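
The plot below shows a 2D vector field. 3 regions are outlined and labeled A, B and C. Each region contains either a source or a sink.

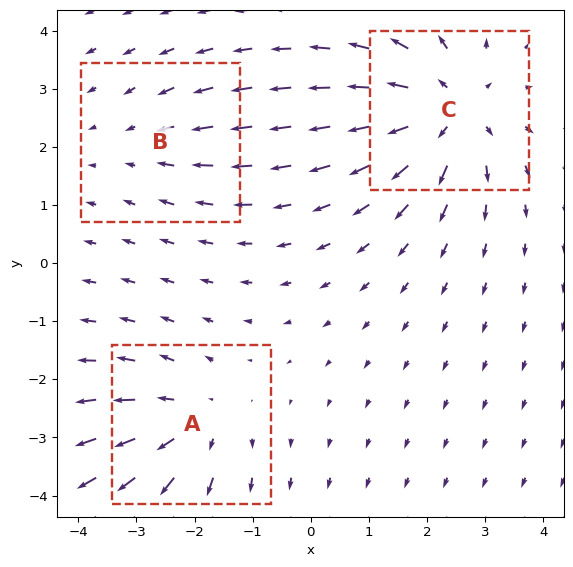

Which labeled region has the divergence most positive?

Divergence at each region's feature centre — A: about +3, B: about -2, C: about +4. Region C is most positive.

C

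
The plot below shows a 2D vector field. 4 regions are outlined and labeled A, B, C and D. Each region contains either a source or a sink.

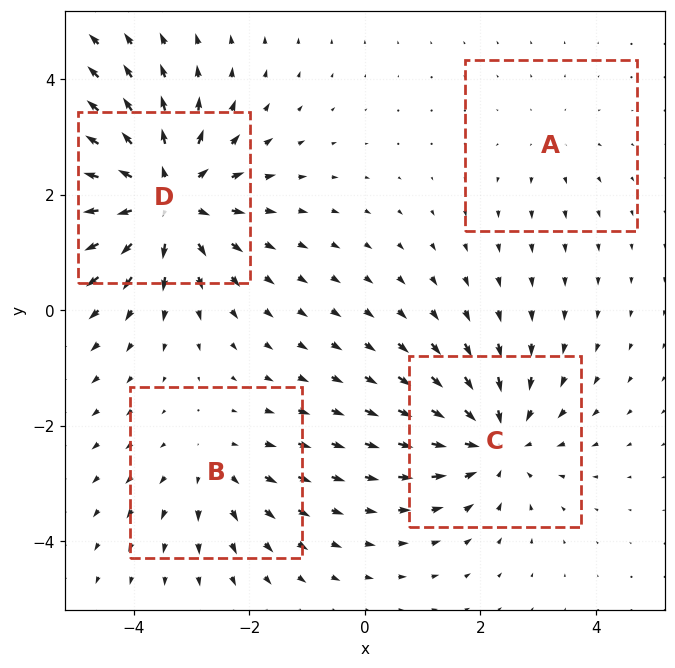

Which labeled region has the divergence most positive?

D

Divergence at each region's feature centre — A: about +2, B: about +3, C: about -5, D: about +7. Region D is most positive.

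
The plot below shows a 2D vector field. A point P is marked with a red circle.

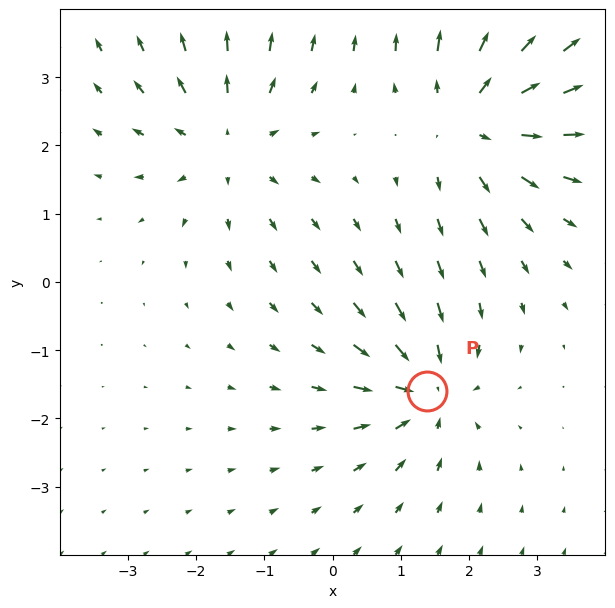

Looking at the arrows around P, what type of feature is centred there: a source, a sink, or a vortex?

At P (1.4, -1.6) the arrows converge inward. Divergence about -4, curl ≈0 — negative divergence with near-zero curl is a sink.

sink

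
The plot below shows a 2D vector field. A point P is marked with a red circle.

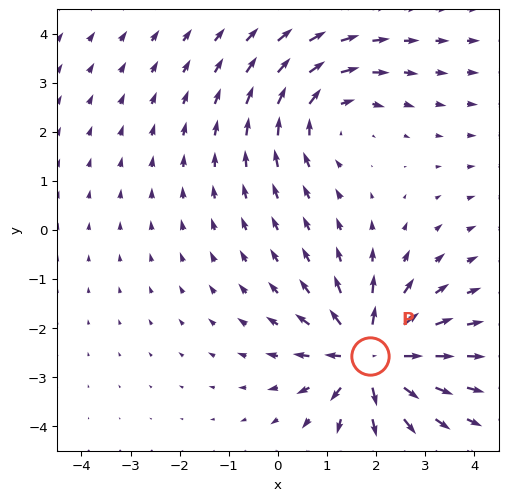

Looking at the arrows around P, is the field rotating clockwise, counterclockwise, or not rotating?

not rotating

Near P at (1.9, -2.6) the arrows show no circulation. The curl there is ≈0.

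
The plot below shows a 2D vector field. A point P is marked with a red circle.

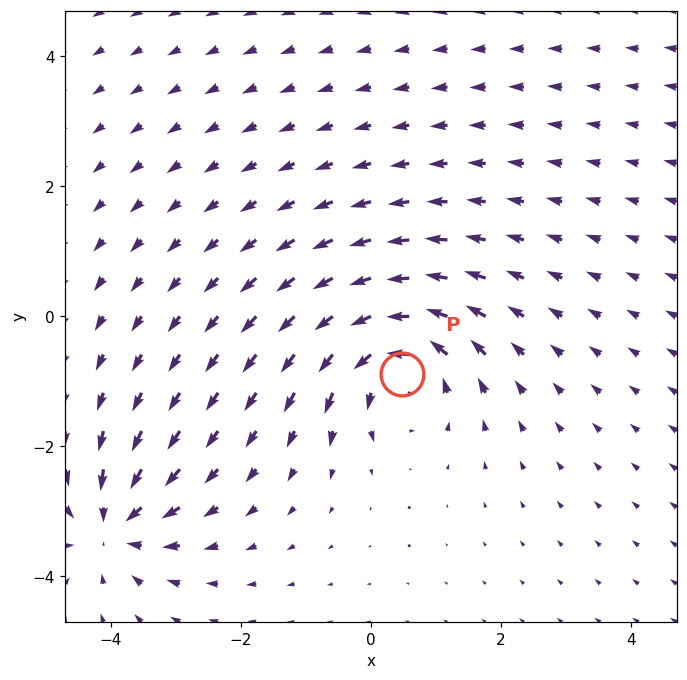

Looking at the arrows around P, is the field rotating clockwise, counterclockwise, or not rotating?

counterclockwise

Near P at (0.5, -0.9) the arrows circulate counterclockwise. The curl (z-component) there is about +5; positive curl means counterclockwise rotation.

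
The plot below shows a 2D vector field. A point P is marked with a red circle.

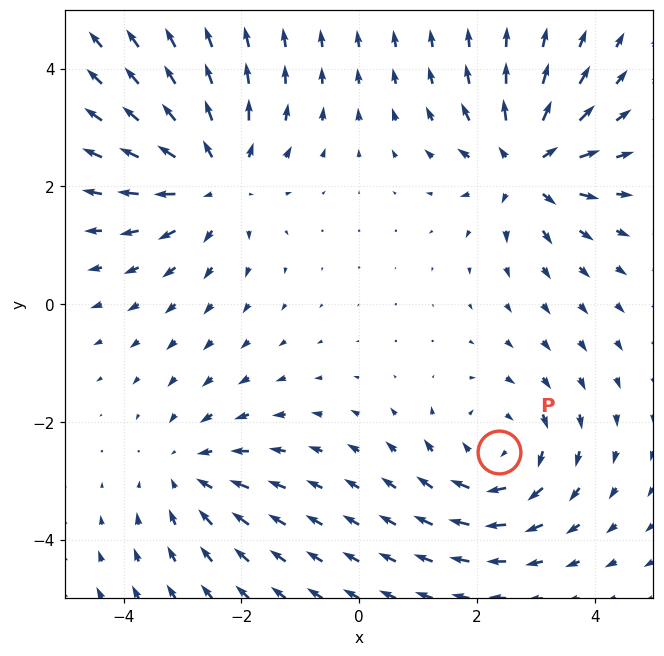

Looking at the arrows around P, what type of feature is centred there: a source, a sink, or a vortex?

At P (2.4, -2.5) the arrows circulate clockwise. Divergence ≈0, curl about -4 — near-zero divergence with nonzero curl is a vortex.

vortex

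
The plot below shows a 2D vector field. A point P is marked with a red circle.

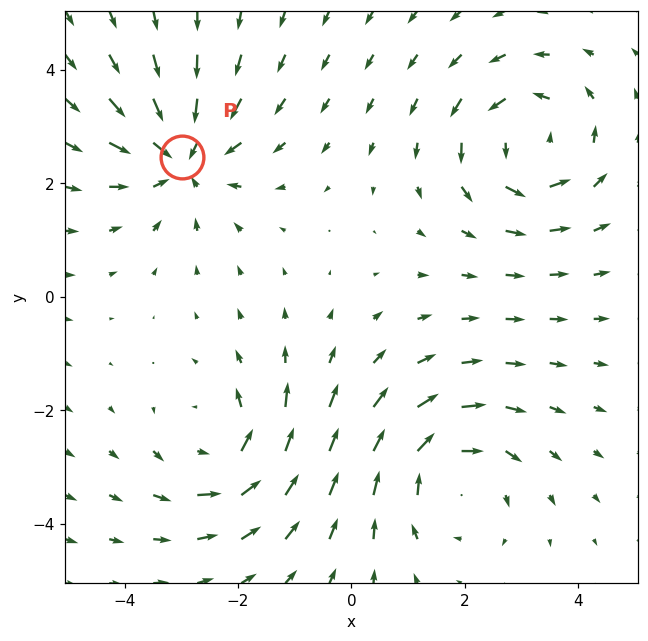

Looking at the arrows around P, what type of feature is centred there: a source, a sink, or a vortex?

At P (-3.0, 2.5) the arrows converge inward. Divergence about -5, curl ≈0 — negative divergence with near-zero curl is a sink.

sink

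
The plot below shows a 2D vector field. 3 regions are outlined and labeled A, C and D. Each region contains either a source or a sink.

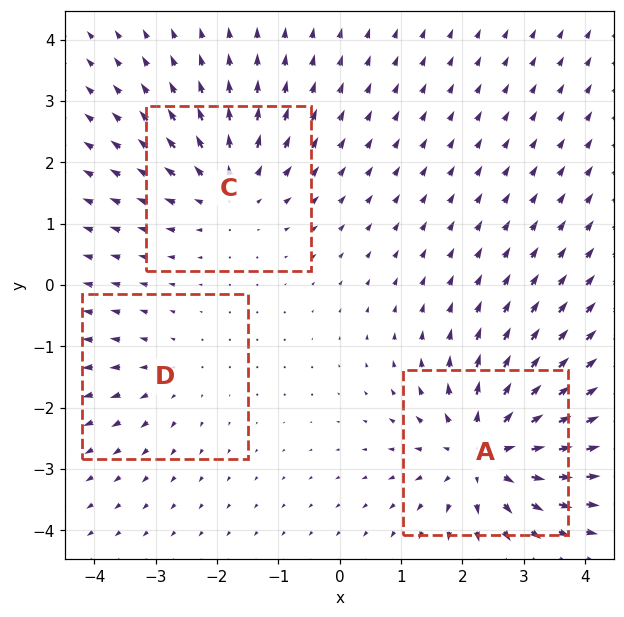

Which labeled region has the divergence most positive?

Divergence at each region's feature centre — A: about +5, C: about +3, D: about +2. Region A is most positive.

A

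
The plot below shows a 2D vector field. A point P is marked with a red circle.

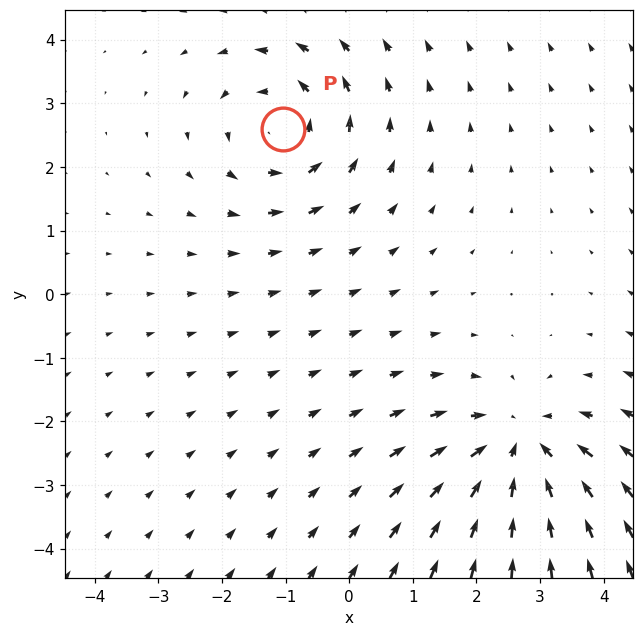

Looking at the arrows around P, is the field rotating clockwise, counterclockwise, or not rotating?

counterclockwise

Near P at (-1.0, 2.6) the arrows circulate counterclockwise. The curl (z-component) there is about +4; positive curl means counterclockwise rotation.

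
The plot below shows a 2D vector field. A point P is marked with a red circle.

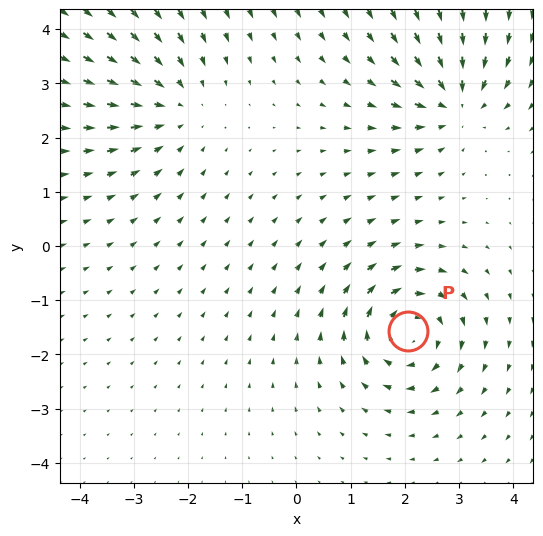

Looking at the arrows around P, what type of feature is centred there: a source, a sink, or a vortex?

vortex

At P (2.1, -1.6) the arrows circulate clockwise. Divergence ≈0, curl about -5 — near-zero divergence with nonzero curl is a vortex.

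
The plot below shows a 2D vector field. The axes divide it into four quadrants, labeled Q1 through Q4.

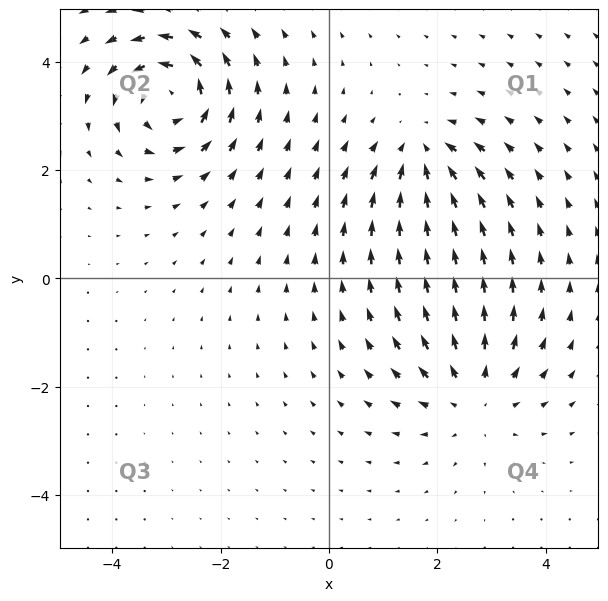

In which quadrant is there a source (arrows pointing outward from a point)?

The source sits at approximately (2.7, -2.2), which lies in quadrant Q4. The divergence there is about +4, positive as expected for a source.

Q4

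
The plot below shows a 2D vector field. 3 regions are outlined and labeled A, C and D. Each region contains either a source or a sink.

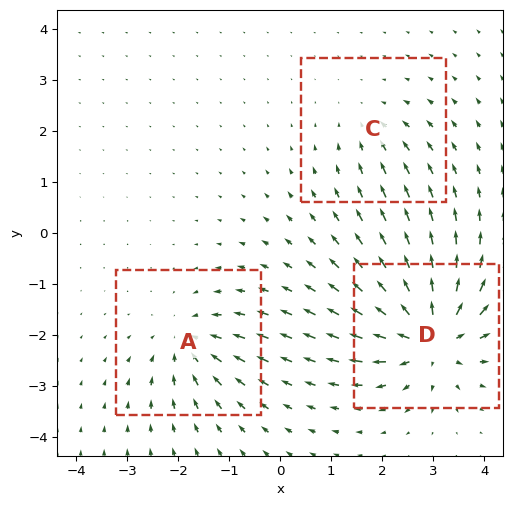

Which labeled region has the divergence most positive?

Divergence at each region's feature centre — A: about -4, C: about -2, D: about +6. Region D is most positive.

D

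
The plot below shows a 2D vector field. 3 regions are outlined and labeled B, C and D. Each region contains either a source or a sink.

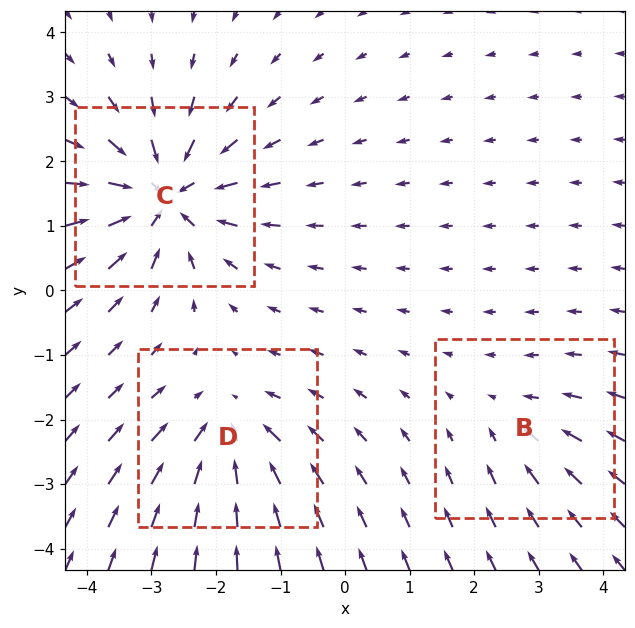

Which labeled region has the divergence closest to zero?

Divergence at each region's feature centre — B: about -2, C: about -6, D: about -4. Region B is closest to zero.

B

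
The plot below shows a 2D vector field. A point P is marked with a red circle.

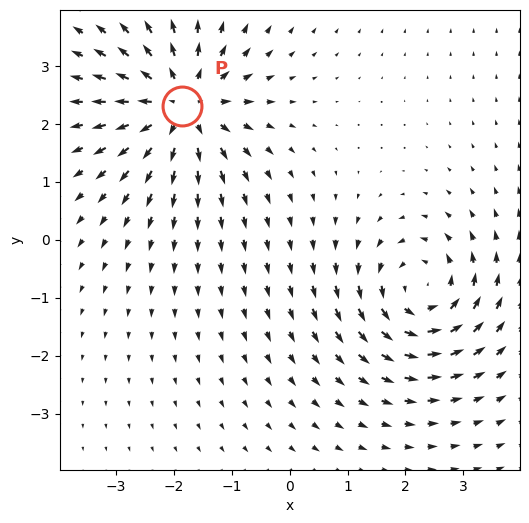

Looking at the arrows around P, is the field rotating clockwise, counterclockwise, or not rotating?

Near P at (-1.9, 2.3) the arrows show no circulation. The curl there is ≈0.

not rotating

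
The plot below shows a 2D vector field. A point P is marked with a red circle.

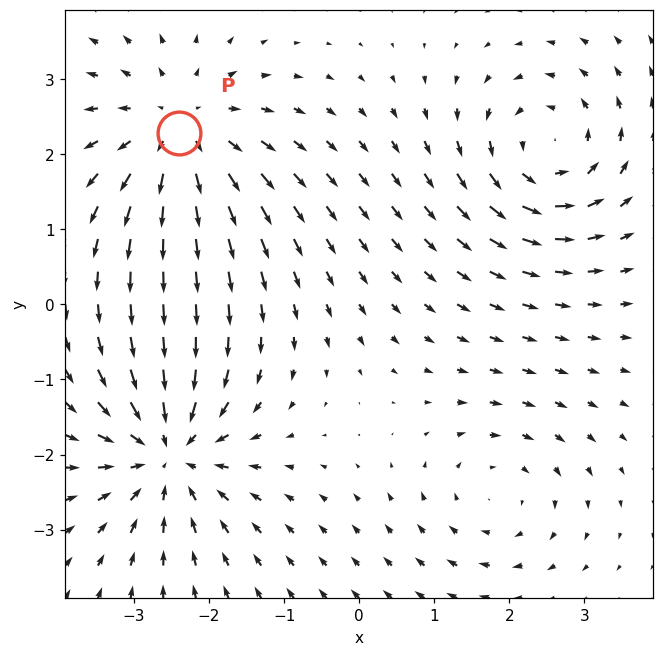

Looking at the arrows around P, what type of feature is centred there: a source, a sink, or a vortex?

source

At P (-2.4, 2.3) the arrows spread outward. Divergence about +4, curl ≈0 — positive divergence with near-zero curl is a source.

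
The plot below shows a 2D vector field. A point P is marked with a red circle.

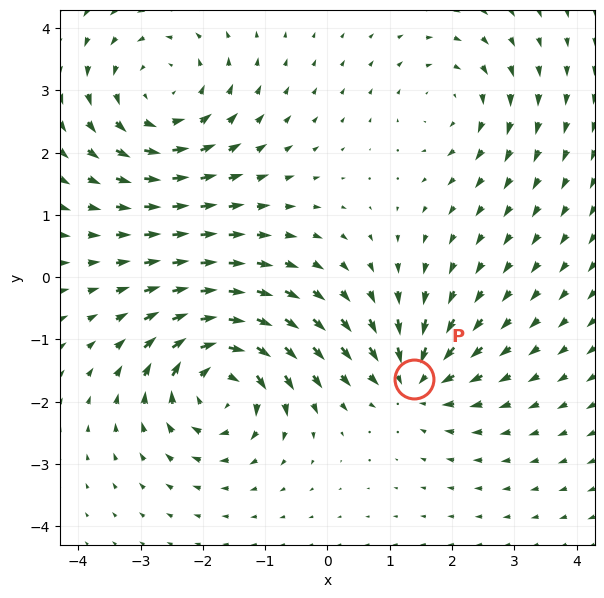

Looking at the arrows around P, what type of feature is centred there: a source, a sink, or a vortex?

At P (1.4, -1.6) the arrows converge inward. Divergence about -5, curl ≈0 — negative divergence with near-zero curl is a sink.

sink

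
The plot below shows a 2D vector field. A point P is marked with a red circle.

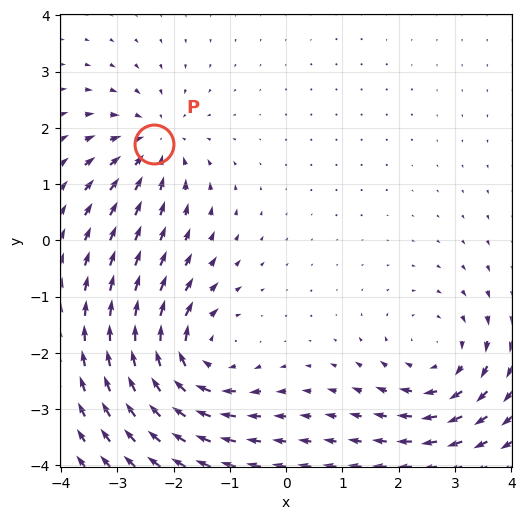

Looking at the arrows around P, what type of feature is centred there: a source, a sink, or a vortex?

sink

At P (-2.3, 1.7) the arrows converge inward. Divergence about -4, curl ≈0 — negative divergence with near-zero curl is a sink.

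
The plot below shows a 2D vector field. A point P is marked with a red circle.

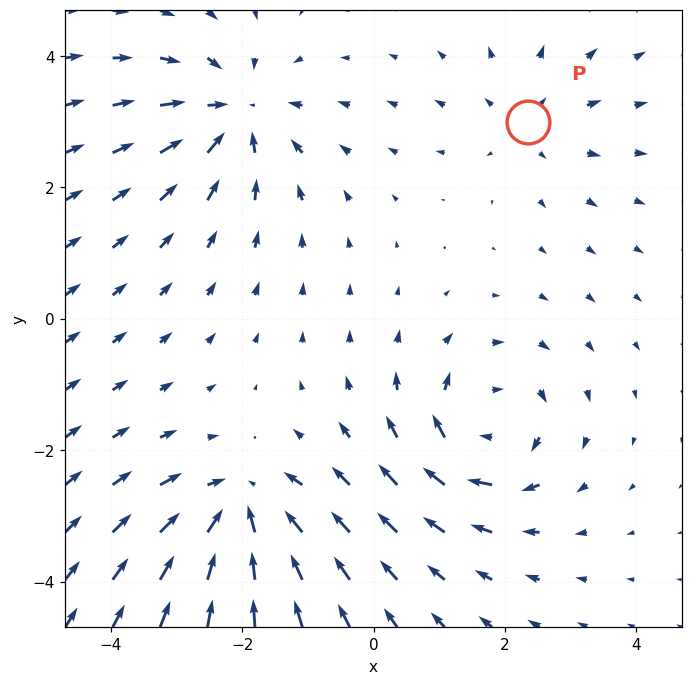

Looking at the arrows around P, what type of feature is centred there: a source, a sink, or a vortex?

At P (2.4, 3.0) the arrows spread outward. Divergence about +3, curl ≈0 — positive divergence with near-zero curl is a source.

source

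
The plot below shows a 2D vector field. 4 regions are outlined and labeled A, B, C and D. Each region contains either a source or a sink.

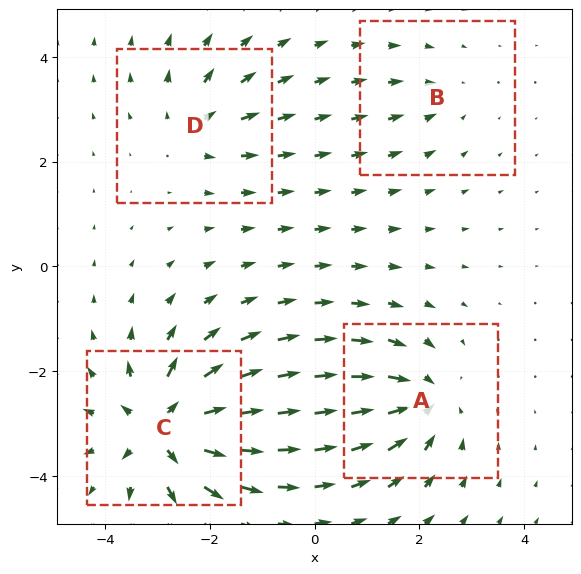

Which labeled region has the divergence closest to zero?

Divergence at each region's feature centre — A: about -5, B: about -2, C: about +8, D: about +4. Region B is closest to zero.

B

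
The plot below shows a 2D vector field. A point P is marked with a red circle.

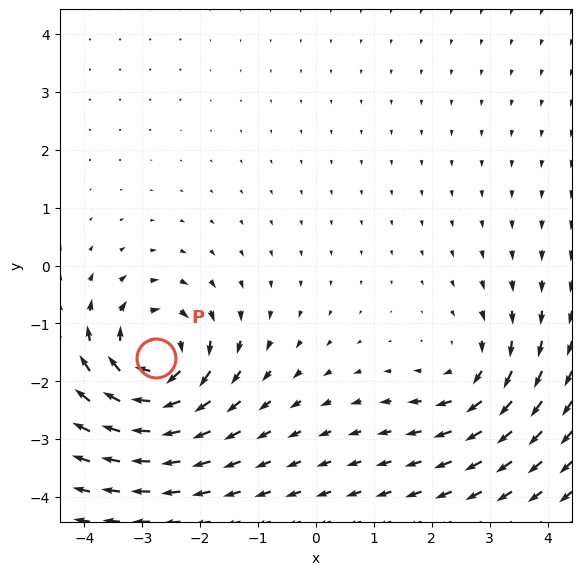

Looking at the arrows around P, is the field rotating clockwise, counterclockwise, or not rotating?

Near P at (-2.8, -1.6) the arrows circulate clockwise. The curl (z-component) there is about -6; negative curl means clockwise rotation.

clockwise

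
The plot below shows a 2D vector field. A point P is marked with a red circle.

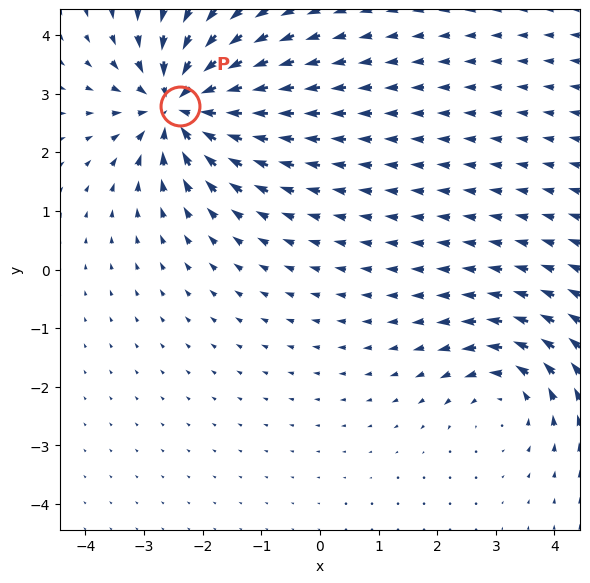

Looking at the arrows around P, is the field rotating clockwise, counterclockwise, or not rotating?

Near P at (-2.4, 2.8) the arrows show no circulation. The curl there is ≈0.

not rotating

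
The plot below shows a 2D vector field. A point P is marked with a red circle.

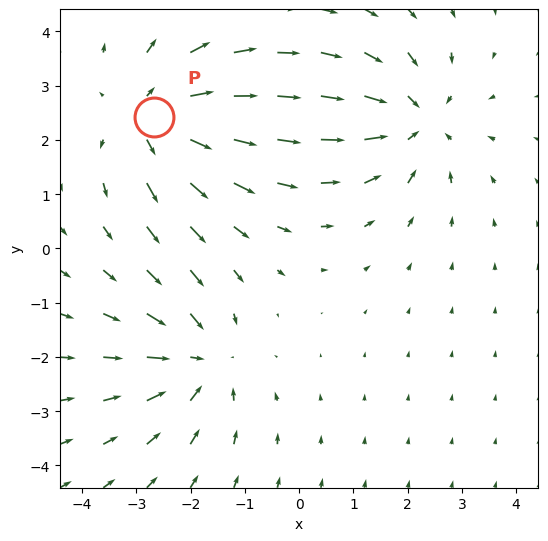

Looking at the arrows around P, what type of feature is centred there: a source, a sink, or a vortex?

source

At P (-2.7, 2.4) the arrows spread outward. Divergence about +4, curl ≈0 — positive divergence with near-zero curl is a source.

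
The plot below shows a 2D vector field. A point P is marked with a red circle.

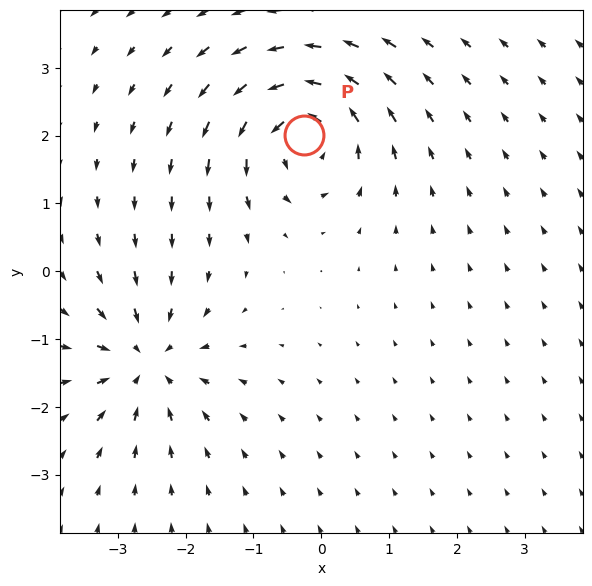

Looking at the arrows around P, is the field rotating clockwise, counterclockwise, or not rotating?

Near P at (-0.3, 2.0) the arrows circulate counterclockwise. The curl (z-component) there is about +7; positive curl means counterclockwise rotation.

counterclockwise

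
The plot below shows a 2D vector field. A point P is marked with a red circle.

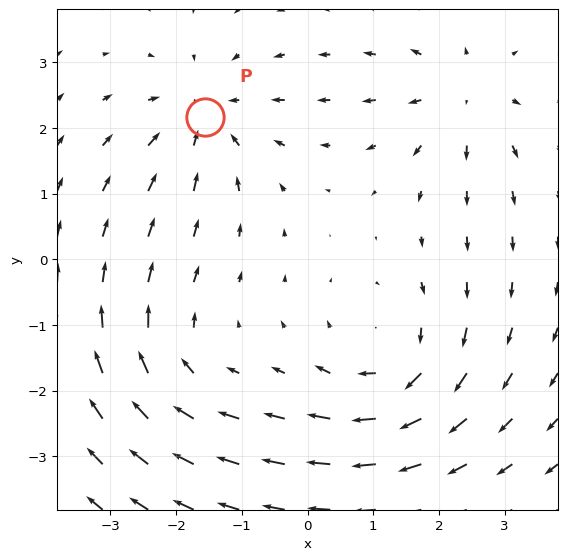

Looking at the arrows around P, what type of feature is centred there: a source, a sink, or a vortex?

sink

At P (-1.6, 2.2) the arrows converge inward. Divergence about -3, curl ≈0 — negative divergence with near-zero curl is a sink.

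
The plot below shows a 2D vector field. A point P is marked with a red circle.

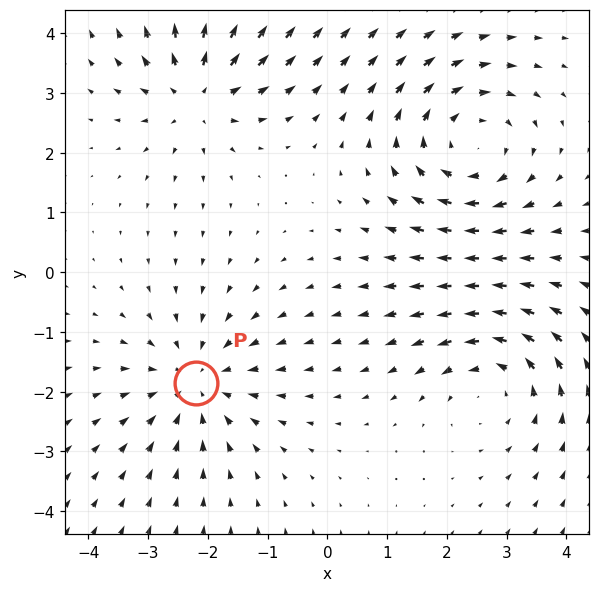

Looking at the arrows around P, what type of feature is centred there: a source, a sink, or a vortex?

At P (-2.2, -1.9) the arrows converge inward. Divergence about -4, curl ≈0 — negative divergence with near-zero curl is a sink.

sink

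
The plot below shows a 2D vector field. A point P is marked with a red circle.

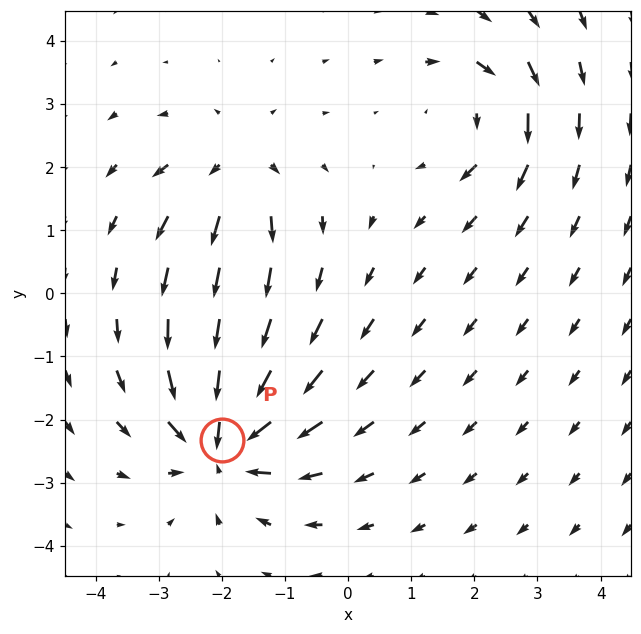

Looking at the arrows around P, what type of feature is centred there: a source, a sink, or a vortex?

At P (-2.0, -2.3) the arrows converge inward. Divergence about -5, curl ≈0 — negative divergence with near-zero curl is a sink.

sink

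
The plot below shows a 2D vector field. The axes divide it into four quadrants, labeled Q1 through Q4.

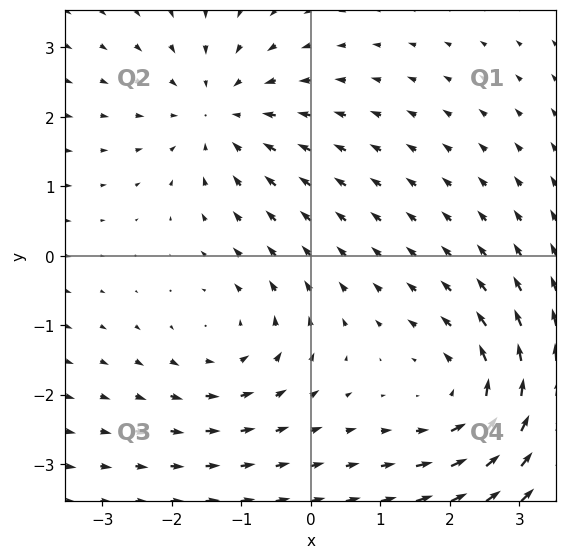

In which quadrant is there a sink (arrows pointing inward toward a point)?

Q2

The sink sits at approximately (-1.3, 2.0), which lies in quadrant Q2. The divergence there is about -4, negative as expected for a sink.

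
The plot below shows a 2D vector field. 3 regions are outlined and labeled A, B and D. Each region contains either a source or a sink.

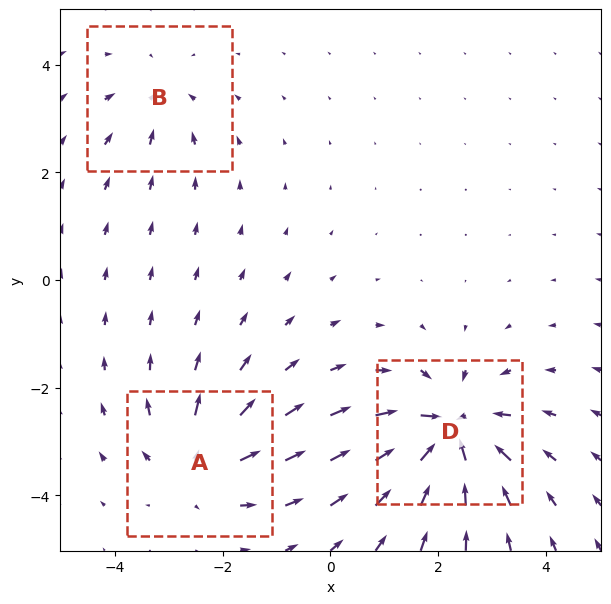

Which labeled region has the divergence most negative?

D

Divergence at each region's feature centre — A: about +4, B: about -3, D: about -6. Region D is most negative.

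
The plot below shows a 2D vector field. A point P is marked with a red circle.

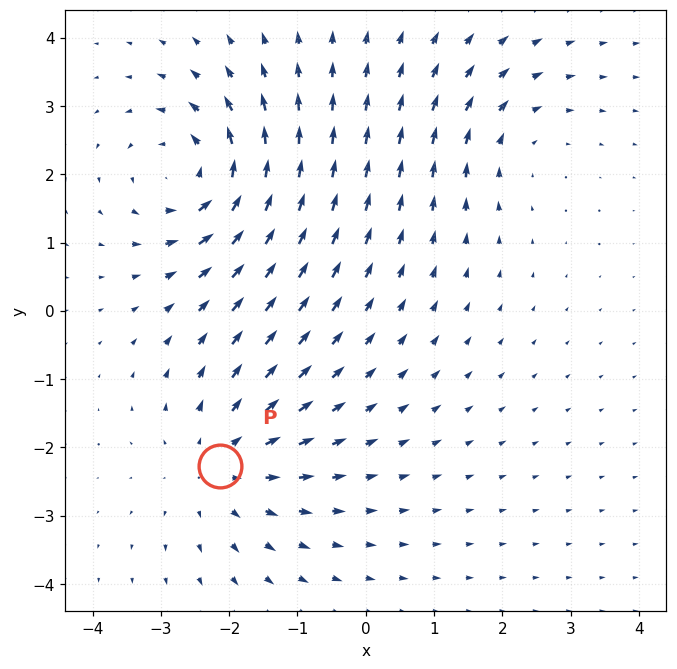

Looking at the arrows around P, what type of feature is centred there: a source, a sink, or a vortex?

At P (-2.1, -2.3) the arrows spread outward. Divergence about +3, curl ≈0 — positive divergence with near-zero curl is a source.

source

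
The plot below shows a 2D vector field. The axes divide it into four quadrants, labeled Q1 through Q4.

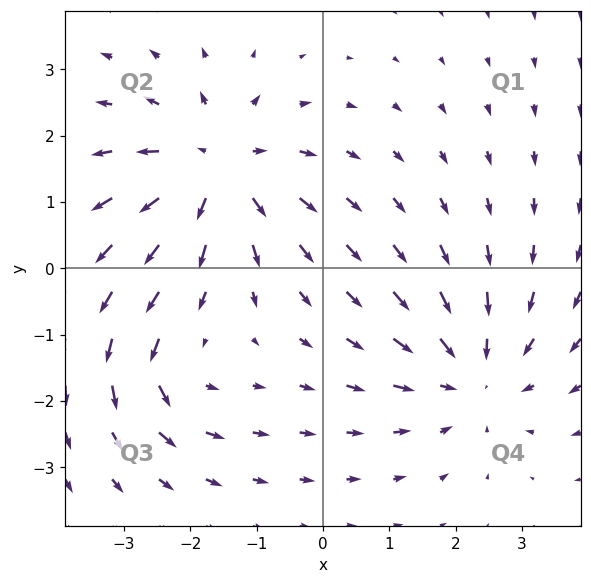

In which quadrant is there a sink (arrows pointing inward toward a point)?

The sink sits at approximately (2.3, -1.6), which lies in quadrant Q4. The divergence there is about -3, negative as expected for a sink.

Q4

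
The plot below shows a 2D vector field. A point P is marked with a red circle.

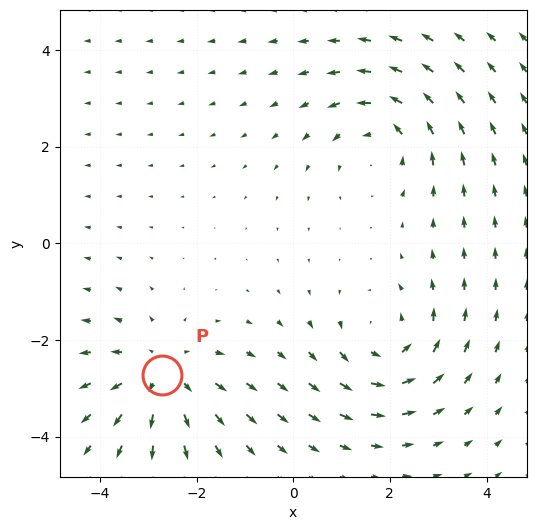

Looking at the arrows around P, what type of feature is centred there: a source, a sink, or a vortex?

At P (-2.7, -2.7) the arrows spread outward. Divergence about +4, curl ≈0 — positive divergence with near-zero curl is a source.

source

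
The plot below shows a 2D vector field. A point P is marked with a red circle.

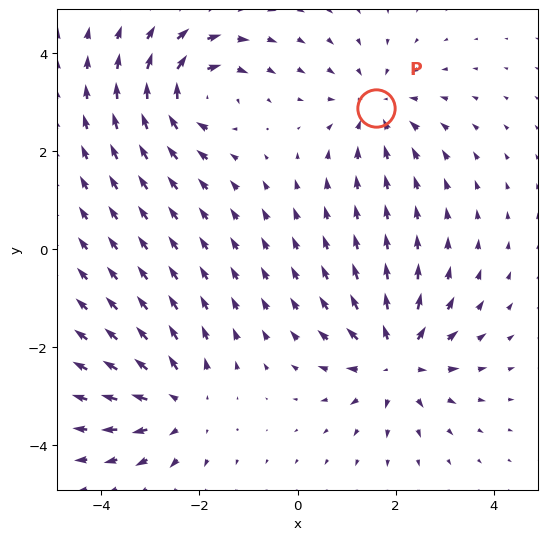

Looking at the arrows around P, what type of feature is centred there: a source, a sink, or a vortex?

sink

At P (1.6, 2.9) the arrows converge inward. Divergence about -4, curl ≈0 — negative divergence with near-zero curl is a sink.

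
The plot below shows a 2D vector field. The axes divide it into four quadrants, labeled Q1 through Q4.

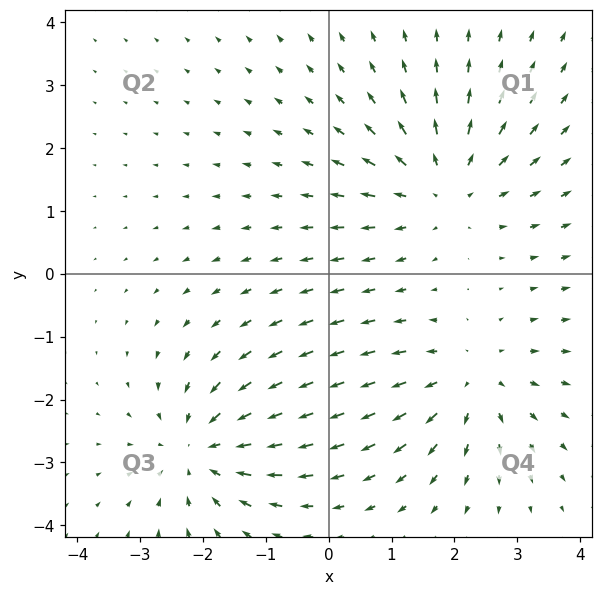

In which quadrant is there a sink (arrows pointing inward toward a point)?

Q3

The sink sits at approximately (-2.0, -2.8), which lies in quadrant Q3. The divergence there is about -4, negative as expected for a sink.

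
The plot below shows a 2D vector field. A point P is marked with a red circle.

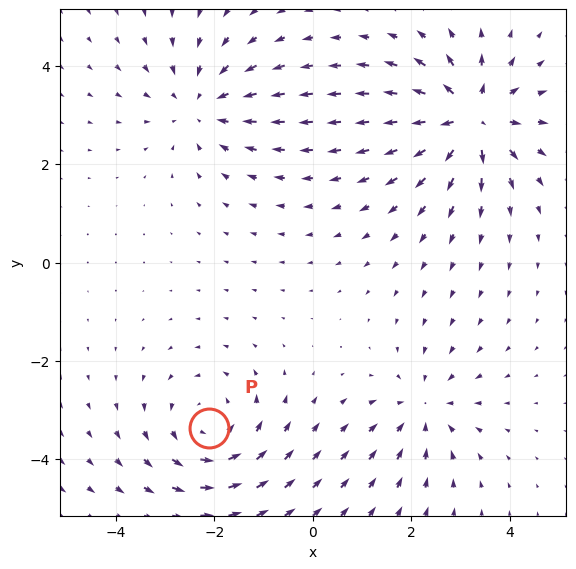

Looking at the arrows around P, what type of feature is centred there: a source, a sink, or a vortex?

At P (-2.1, -3.4) the arrows circulate counterclockwise. Divergence ≈0, curl about +3 — near-zero divergence with nonzero curl is a vortex.

vortex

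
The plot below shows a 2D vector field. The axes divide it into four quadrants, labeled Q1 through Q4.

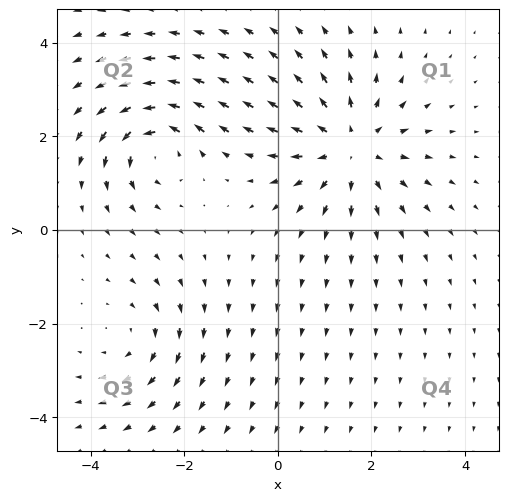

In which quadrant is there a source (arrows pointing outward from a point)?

Q1

The source sits at approximately (1.6, 1.8), which lies in quadrant Q1. The divergence there is about +4, positive as expected for a source.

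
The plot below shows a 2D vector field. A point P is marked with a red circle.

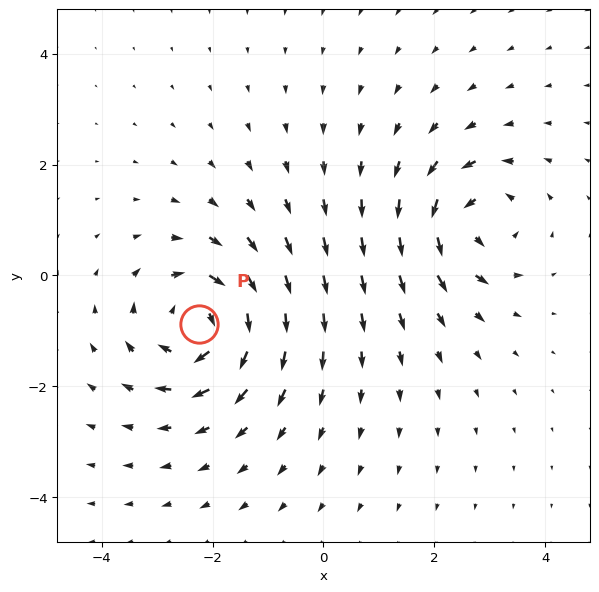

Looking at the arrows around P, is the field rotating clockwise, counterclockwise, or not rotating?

clockwise

Near P at (-2.2, -0.9) the arrows circulate clockwise. The curl (z-component) there is about -5; negative curl means clockwise rotation.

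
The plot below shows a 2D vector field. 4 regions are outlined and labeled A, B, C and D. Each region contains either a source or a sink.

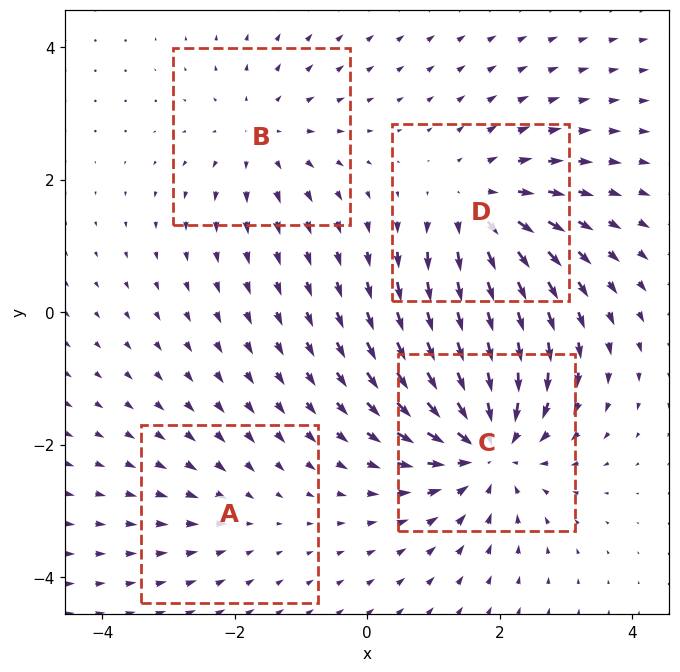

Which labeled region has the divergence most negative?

C

Divergence at each region's feature centre — A: about -2, B: about +3, C: about -6, D: about +5. Region C is most negative.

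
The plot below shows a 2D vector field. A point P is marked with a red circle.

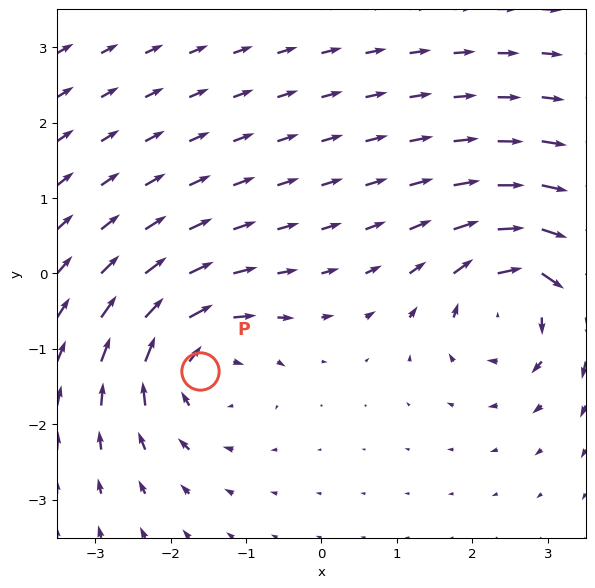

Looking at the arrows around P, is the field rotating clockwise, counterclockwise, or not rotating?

Near P at (-1.6, -1.3) the arrows circulate clockwise. The curl (z-component) there is about -4; negative curl means clockwise rotation.

clockwise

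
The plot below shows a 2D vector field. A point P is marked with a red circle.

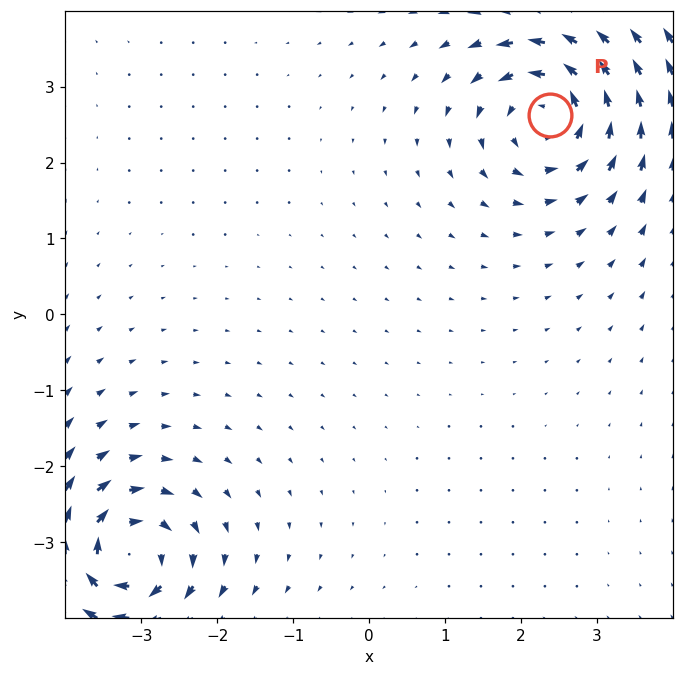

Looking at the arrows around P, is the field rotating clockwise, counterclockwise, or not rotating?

Near P at (2.4, 2.6) the arrows circulate counterclockwise. The curl (z-component) there is about +6; positive curl means counterclockwise rotation.

counterclockwise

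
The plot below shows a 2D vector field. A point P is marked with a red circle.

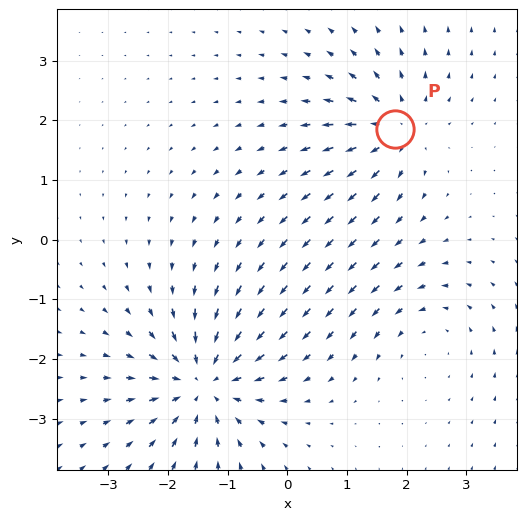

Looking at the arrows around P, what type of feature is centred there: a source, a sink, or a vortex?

At P (1.8, 1.9) the arrows spread outward. Divergence about +4, curl ≈0 — positive divergence with near-zero curl is a source.

source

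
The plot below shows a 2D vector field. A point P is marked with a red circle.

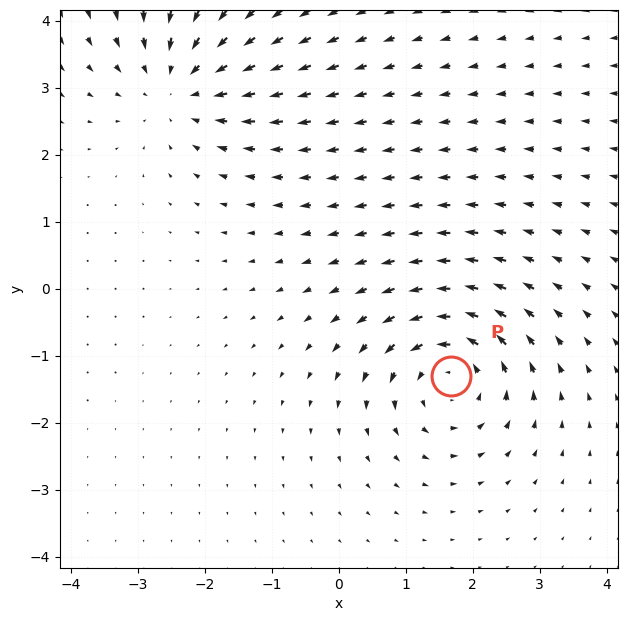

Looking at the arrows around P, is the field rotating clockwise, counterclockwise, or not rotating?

Near P at (1.7, -1.3) the arrows circulate counterclockwise. The curl (z-component) there is about +5; positive curl means counterclockwise rotation.

counterclockwise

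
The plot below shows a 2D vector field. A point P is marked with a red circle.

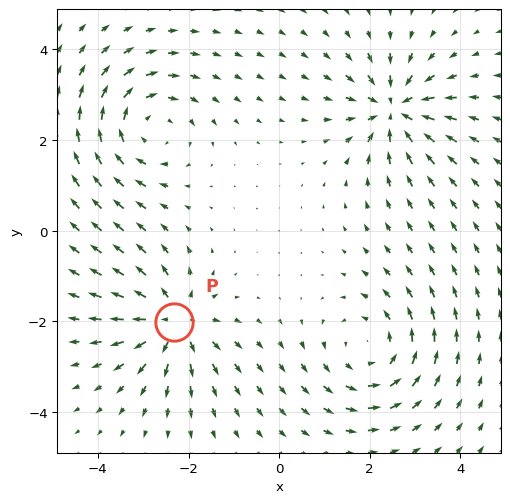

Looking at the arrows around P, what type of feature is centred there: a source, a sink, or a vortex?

At P (-2.3, -2.0) the arrows spread outward. Divergence about +6, curl ≈0 — positive divergence with near-zero curl is a source.

source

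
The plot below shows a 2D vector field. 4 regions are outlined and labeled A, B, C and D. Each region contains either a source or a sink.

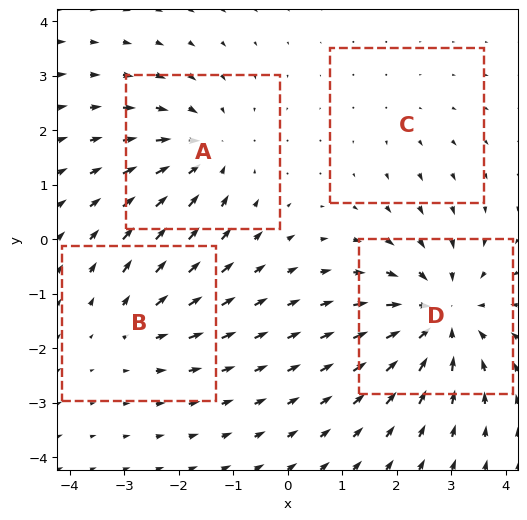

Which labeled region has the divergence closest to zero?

C

Divergence at each region's feature centre — A: about -4, B: about +3, C: about +2, D: about -6. Region C is closest to zero.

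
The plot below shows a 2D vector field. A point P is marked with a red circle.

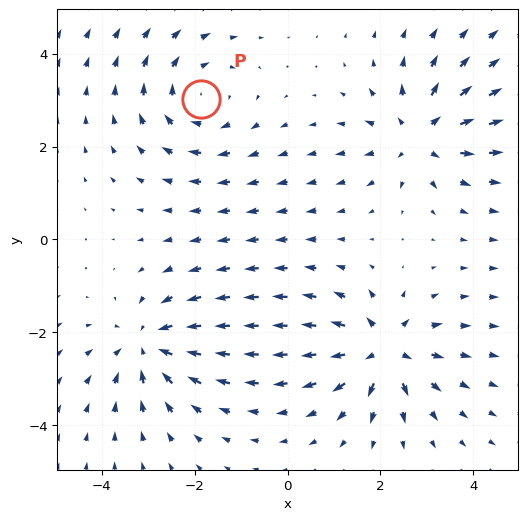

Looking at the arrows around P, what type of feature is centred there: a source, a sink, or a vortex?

vortex

At P (-1.9, 3.0) the arrows circulate clockwise. Divergence ≈0, curl about -3 — near-zero divergence with nonzero curl is a vortex.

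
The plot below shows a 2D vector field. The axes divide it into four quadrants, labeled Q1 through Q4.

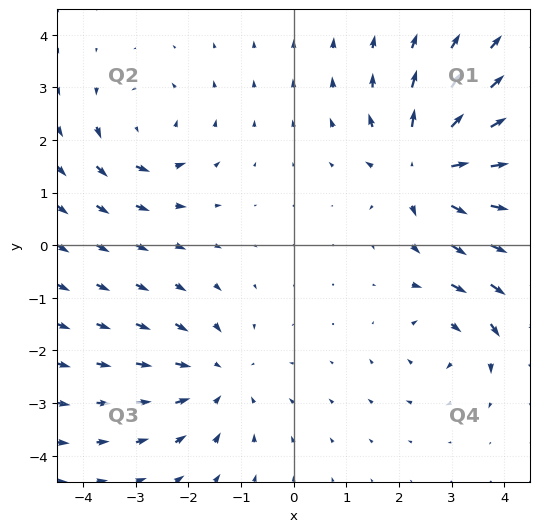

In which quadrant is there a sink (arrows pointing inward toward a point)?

The sink sits at approximately (-1.5, -2.5), which lies in quadrant Q3. The divergence there is about -3, negative as expected for a sink.

Q3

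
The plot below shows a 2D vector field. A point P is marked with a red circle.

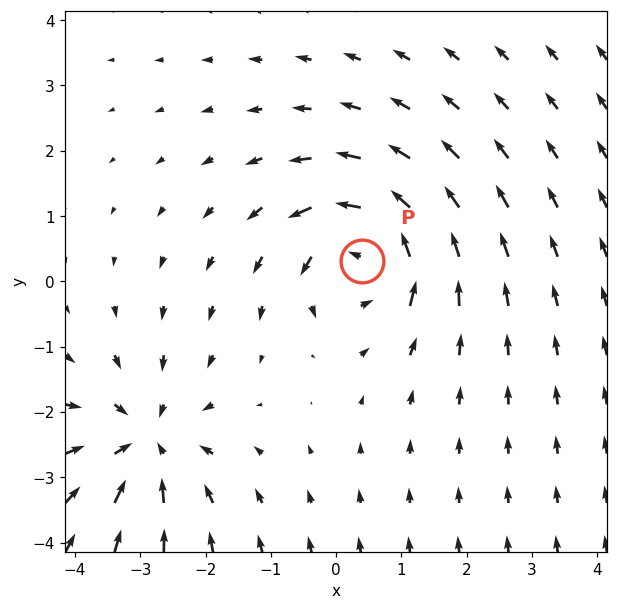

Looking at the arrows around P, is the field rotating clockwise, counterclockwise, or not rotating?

counterclockwise

Near P at (0.4, 0.3) the arrows circulate counterclockwise. The curl (z-component) there is about +6; positive curl means counterclockwise rotation.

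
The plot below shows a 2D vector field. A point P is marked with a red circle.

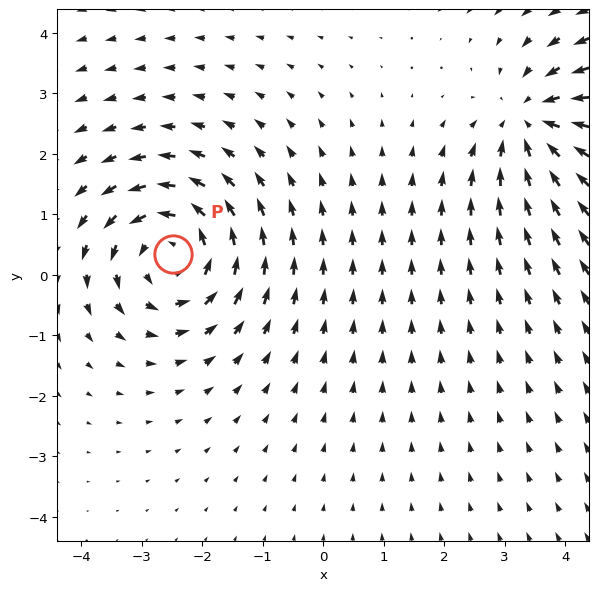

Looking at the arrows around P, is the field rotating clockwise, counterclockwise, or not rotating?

counterclockwise

Near P at (-2.5, 0.3) the arrows circulate counterclockwise. The curl (z-component) there is about +5; positive curl means counterclockwise rotation.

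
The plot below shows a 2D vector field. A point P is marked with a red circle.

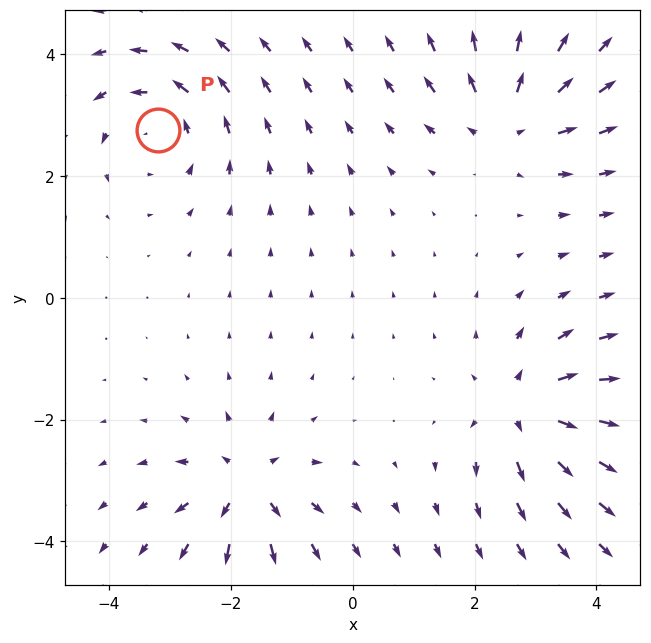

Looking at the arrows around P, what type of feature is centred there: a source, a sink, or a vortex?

At P (-3.2, 2.8) the arrows circulate counterclockwise. Divergence ≈0, curl about +4 — near-zero divergence with nonzero curl is a vortex.

vortex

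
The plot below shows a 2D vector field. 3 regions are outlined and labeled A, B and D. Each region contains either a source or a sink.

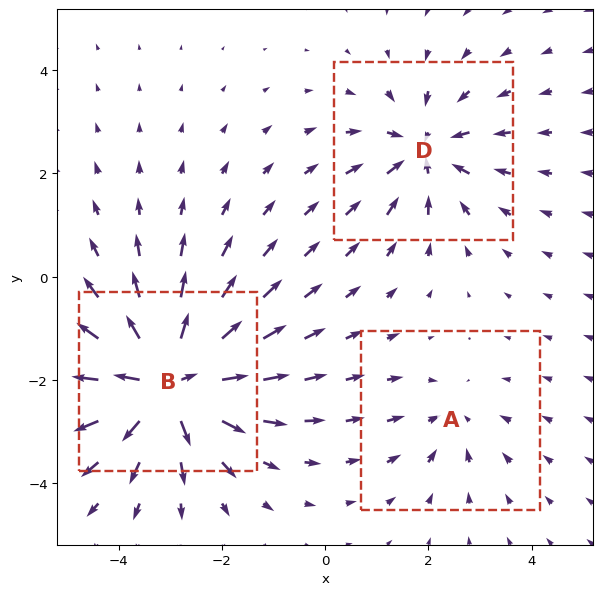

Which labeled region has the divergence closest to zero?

Divergence at each region's feature centre — A: about -2, B: about +6, D: about -3. Region A is closest to zero.

A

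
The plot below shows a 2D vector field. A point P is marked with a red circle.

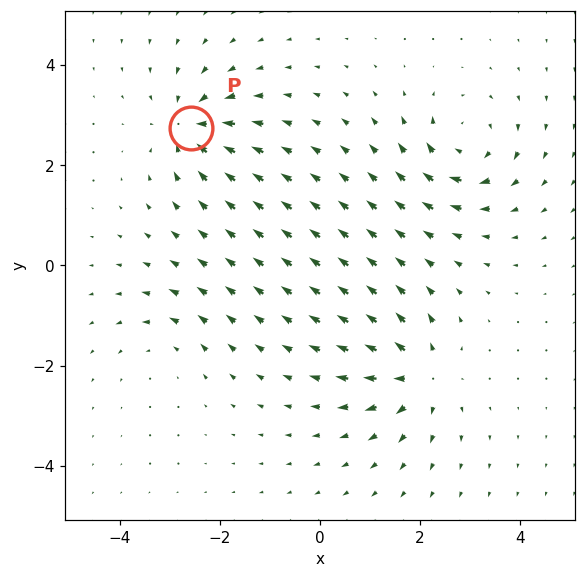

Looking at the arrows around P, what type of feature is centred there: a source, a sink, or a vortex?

sink

At P (-2.6, 2.8) the arrows converge inward. Divergence about -7, curl ≈0 — negative divergence with near-zero curl is a sink.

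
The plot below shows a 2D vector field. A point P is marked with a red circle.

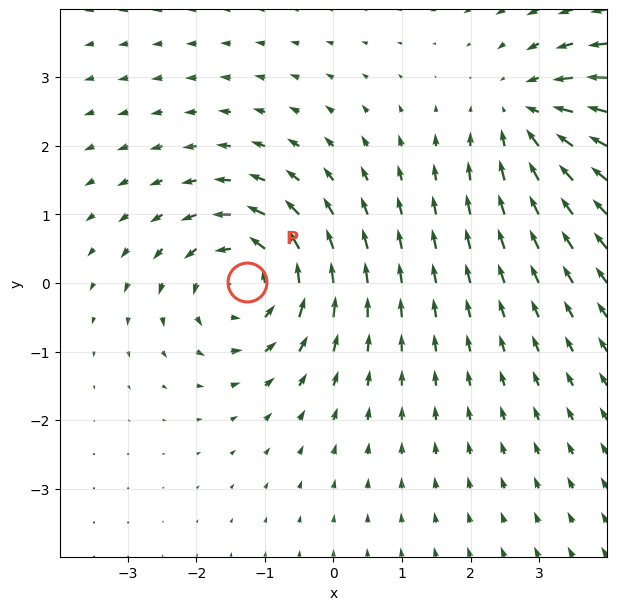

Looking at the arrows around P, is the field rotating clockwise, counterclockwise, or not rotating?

counterclockwise

Near P at (-1.3, 0.0) the arrows circulate counterclockwise. The curl (z-component) there is about +4; positive curl means counterclockwise rotation.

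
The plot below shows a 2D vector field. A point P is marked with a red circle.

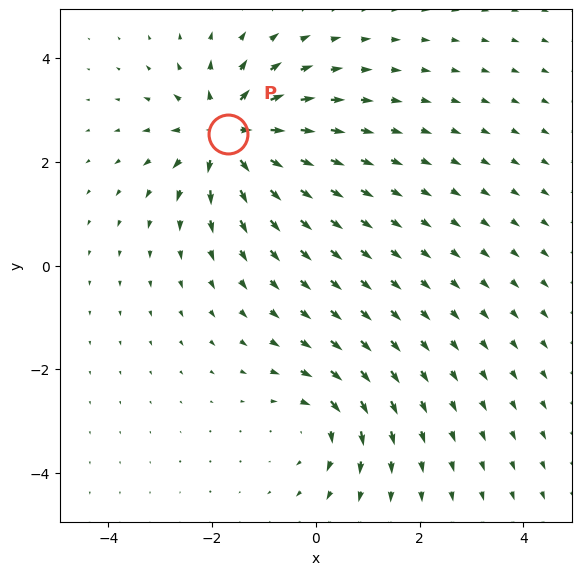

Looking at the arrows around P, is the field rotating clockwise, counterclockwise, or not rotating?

Near P at (-1.7, 2.5) the arrows show no circulation. The curl there is ≈0.

not rotating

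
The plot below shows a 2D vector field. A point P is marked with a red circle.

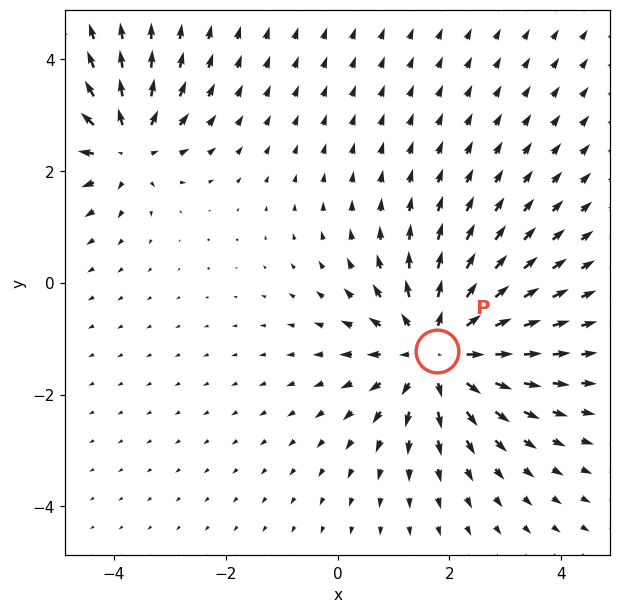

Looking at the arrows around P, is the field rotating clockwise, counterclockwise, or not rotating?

Near P at (1.8, -1.2) the arrows show no circulation. The curl there is ≈0.

not rotating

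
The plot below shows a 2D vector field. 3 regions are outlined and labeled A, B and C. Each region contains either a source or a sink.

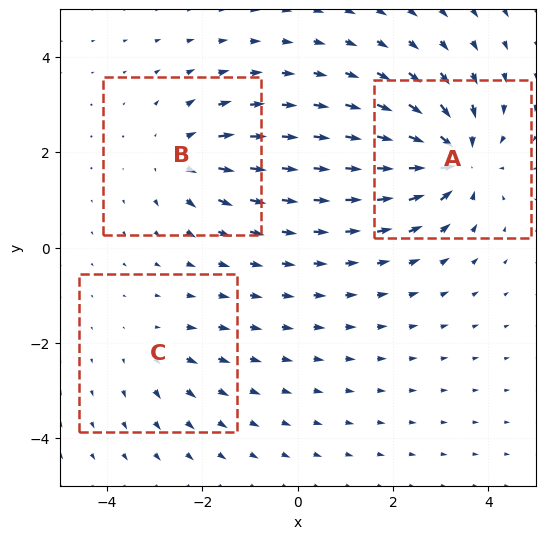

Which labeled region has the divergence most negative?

A

Divergence at each region's feature centre — A: about -6, B: about +4, C: about +2. Region A is most negative.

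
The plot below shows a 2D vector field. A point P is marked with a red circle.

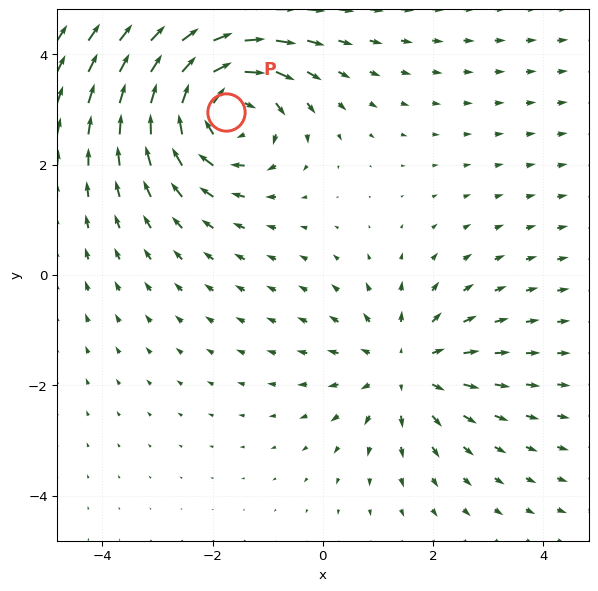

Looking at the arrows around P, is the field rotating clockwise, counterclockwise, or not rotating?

Near P at (-1.8, 3.0) the arrows circulate clockwise. The curl (z-component) there is about -5; negative curl means clockwise rotation.

clockwise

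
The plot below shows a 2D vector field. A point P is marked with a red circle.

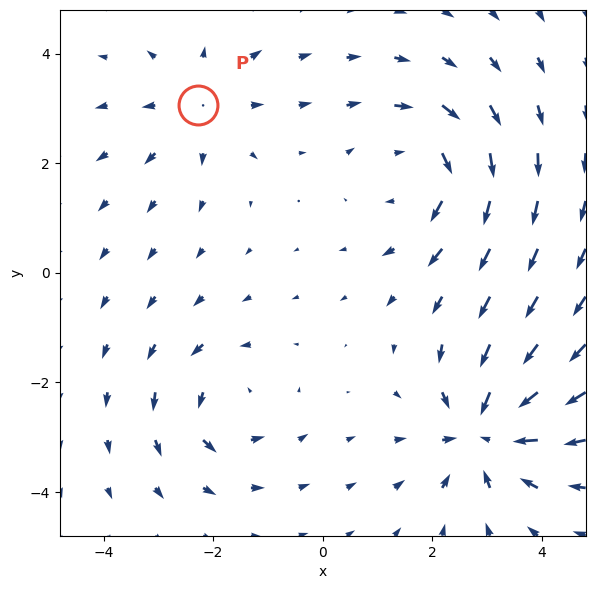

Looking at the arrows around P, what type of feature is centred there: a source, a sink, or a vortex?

At P (-2.3, 3.1) the arrows spread outward. Divergence about +3, curl ≈0 — positive divergence with near-zero curl is a source.

source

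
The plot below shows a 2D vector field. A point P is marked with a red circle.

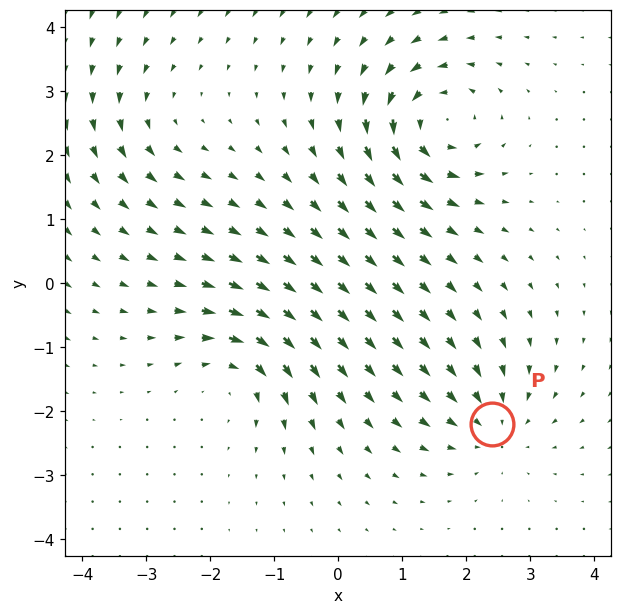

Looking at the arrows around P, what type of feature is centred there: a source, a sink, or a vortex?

sink

At P (2.4, -2.2) the arrows converge inward. Divergence about -4, curl ≈0 — negative divergence with near-zero curl is a sink.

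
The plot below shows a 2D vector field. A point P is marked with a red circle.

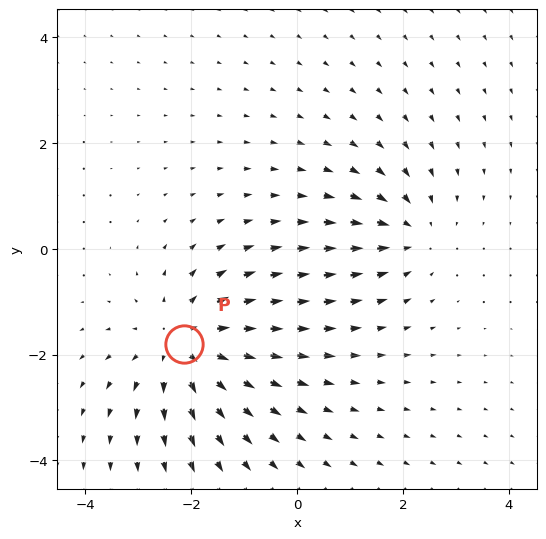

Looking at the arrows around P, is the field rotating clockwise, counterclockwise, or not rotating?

Near P at (-2.1, -1.8) the arrows show no circulation. The curl there is ≈0.

not rotating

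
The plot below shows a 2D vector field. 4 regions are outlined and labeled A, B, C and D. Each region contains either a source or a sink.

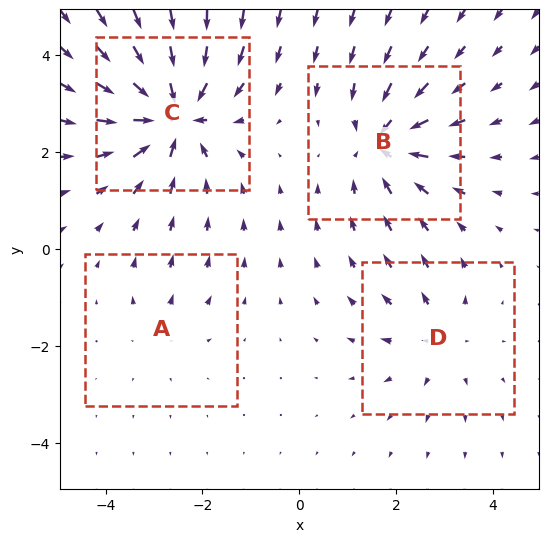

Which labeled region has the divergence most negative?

C

Divergence at each region's feature centre — A: about +2, B: about -5, C: about -8, D: about +3. Region C is most negative.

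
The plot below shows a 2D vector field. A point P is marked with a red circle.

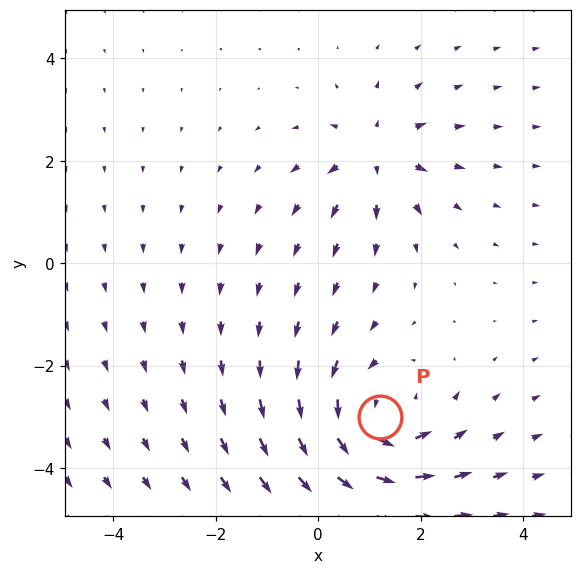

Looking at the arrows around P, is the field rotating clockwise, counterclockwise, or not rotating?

counterclockwise

Near P at (1.2, -3.0) the arrows circulate counterclockwise. The curl (z-component) there is about +4; positive curl means counterclockwise rotation.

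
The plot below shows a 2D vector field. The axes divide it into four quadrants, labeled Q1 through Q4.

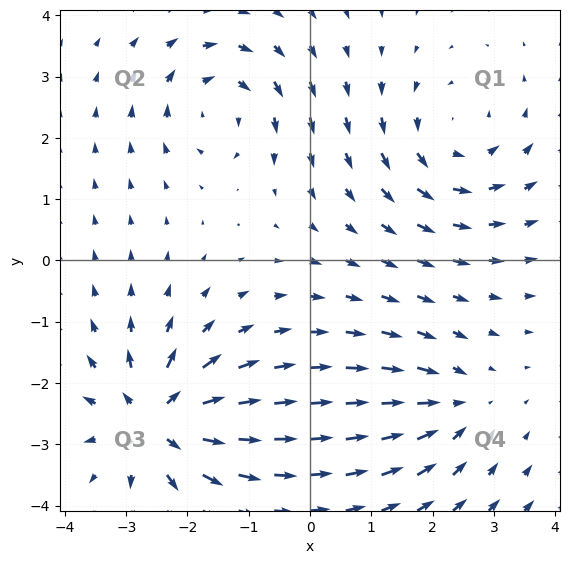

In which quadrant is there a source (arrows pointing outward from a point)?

The source sits at approximately (-2.5, -2.6), which lies in quadrant Q3. The divergence there is about +6, positive as expected for a source.

Q3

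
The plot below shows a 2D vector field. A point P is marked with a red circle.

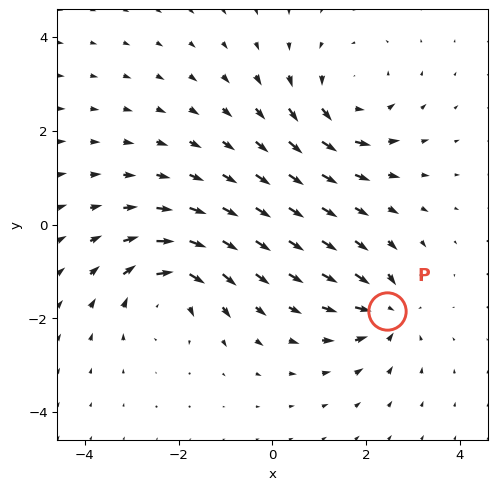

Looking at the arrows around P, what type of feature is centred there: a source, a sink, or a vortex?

At P (2.5, -1.9) the arrows converge inward. Divergence about -5, curl ≈0 — negative divergence with near-zero curl is a sink.

sink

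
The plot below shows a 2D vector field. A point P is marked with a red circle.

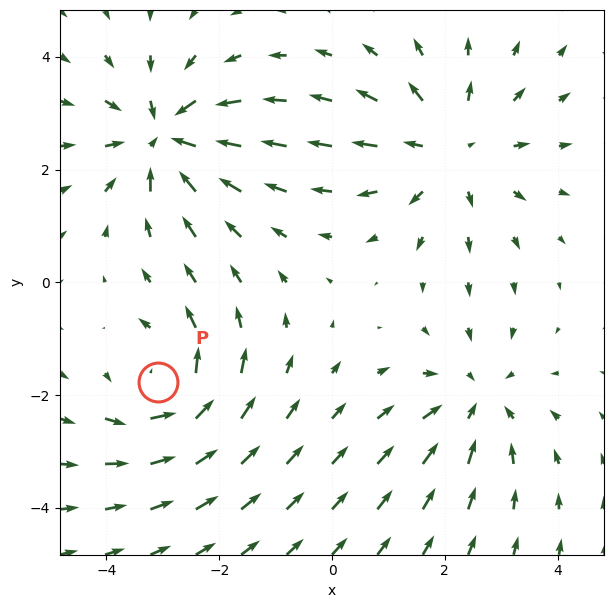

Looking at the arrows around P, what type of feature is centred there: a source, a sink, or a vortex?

At P (-3.1, -1.8) the arrows circulate counterclockwise. Divergence ≈0, curl about +4 — near-zero divergence with nonzero curl is a vortex.

vortex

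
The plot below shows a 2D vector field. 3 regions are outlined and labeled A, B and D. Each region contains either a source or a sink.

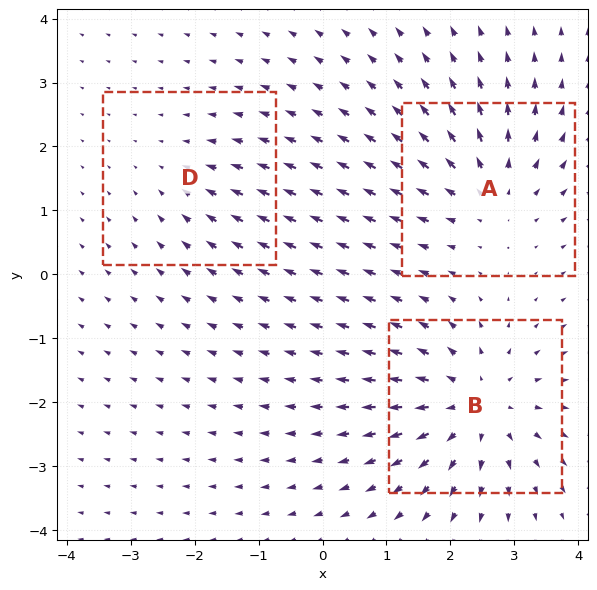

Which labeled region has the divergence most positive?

Divergence at each region's feature centre — A: about +3, B: about +4, D: about -2. Region B is most positive.

B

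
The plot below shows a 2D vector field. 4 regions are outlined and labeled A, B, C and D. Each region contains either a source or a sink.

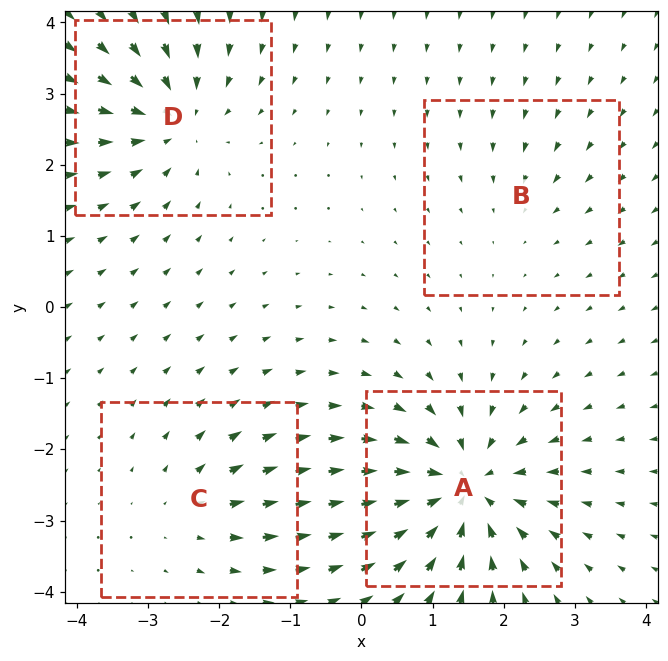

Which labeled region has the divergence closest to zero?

B

Divergence at each region's feature centre — A: about -8, B: about -2, C: about +4, D: about -6. Region B is closest to zero.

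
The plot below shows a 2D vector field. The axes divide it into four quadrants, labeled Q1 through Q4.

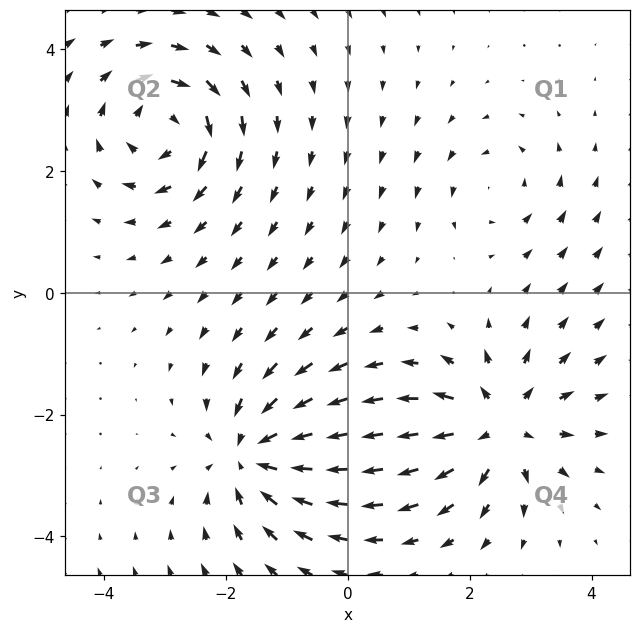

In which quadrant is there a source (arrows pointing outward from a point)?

The source sits at approximately (2.5, -2.2), which lies in quadrant Q4. The divergence there is about +5, positive as expected for a source.

Q4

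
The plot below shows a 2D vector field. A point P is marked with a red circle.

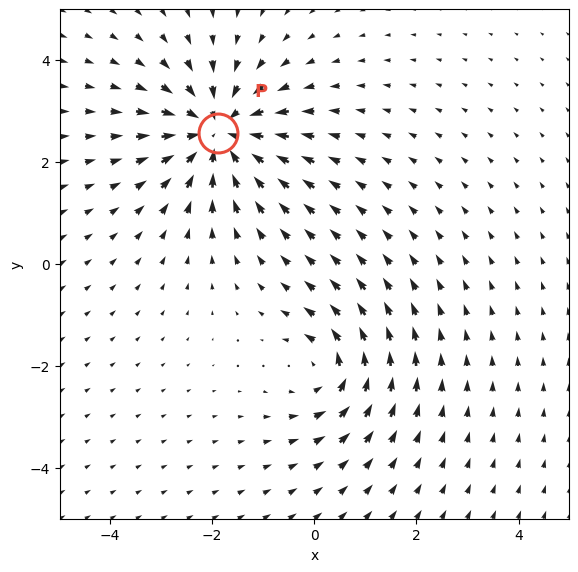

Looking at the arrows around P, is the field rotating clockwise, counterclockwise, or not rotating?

Near P at (-1.9, 2.6) the arrows show no circulation. The curl there is ≈0.

not rotating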